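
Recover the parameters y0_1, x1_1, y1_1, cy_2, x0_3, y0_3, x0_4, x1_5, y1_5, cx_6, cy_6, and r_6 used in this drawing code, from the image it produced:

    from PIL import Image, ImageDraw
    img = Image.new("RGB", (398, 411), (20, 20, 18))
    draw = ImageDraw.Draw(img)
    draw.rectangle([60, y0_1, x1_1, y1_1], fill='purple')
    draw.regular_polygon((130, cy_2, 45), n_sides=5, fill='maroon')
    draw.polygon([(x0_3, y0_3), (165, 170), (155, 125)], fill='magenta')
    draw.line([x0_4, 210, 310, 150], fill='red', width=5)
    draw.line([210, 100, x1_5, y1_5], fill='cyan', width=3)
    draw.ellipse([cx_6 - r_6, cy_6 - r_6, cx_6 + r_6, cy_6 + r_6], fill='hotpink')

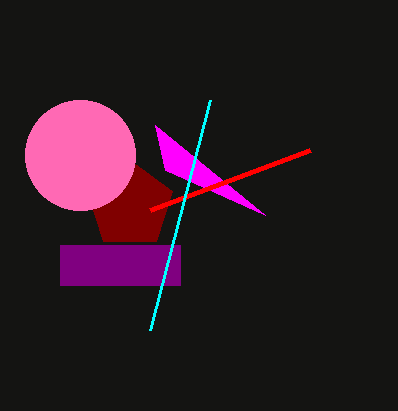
y0_1 = 245
x1_1 = 180
y1_1 = 285
cy_2 = 205
x0_3 = 265
y0_3 = 215
x0_4 = 150
x1_5 = 150
y1_5 = 330
cx_6 = 80
cy_6 = 155
r_6 = 55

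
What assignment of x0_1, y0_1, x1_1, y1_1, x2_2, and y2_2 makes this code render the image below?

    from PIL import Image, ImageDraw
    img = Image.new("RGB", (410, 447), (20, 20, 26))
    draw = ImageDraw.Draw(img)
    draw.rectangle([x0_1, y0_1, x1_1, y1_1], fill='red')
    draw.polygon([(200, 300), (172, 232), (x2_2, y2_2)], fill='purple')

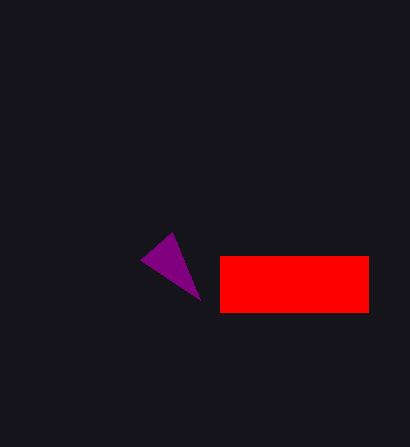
x0_1 = 220
y0_1 = 256
x1_1 = 368
y1_1 = 312
x2_2 = 140
y2_2 = 260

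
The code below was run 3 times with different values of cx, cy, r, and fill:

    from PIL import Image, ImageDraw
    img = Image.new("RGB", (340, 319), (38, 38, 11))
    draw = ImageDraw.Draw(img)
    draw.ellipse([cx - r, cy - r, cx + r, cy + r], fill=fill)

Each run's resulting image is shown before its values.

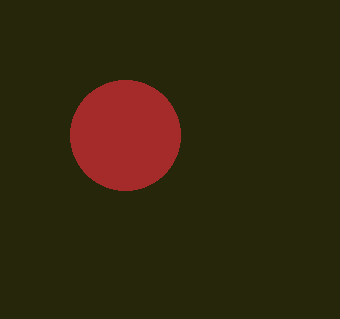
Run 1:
cx = 125; cy = 135; r = 55; fill = 'brown'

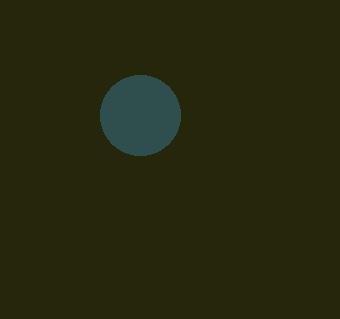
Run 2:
cx = 140, cy = 115, r = 40, fill = 'darkslategray'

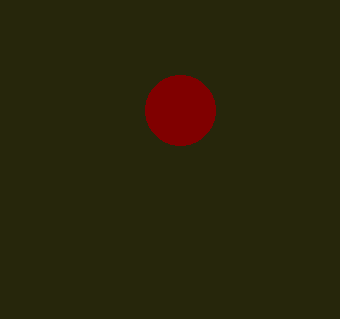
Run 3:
cx = 180
cy = 110
r = 35
fill = 'maroon'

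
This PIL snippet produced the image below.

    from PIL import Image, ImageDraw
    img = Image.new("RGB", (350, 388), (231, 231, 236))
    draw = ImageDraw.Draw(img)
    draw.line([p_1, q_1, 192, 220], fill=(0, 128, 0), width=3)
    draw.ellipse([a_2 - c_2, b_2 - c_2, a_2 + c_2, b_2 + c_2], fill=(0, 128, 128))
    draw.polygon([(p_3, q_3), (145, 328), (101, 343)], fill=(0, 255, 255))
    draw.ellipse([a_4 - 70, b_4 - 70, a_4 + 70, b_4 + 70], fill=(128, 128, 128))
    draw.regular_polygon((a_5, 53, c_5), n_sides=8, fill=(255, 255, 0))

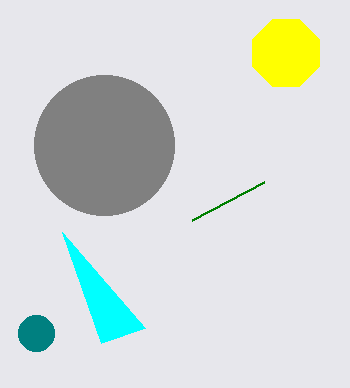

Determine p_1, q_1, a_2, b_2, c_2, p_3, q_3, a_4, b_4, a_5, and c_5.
p_1 = 264, q_1 = 182, a_2 = 36, b_2 = 333, c_2 = 18, p_3 = 62, q_3 = 232, a_4 = 104, b_4 = 145, a_5 = 286, c_5 = 36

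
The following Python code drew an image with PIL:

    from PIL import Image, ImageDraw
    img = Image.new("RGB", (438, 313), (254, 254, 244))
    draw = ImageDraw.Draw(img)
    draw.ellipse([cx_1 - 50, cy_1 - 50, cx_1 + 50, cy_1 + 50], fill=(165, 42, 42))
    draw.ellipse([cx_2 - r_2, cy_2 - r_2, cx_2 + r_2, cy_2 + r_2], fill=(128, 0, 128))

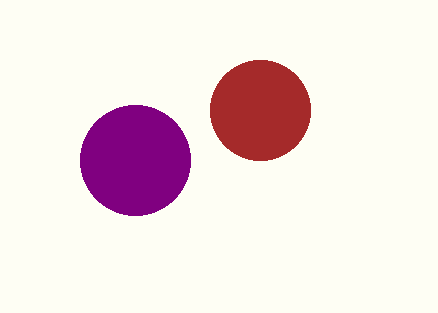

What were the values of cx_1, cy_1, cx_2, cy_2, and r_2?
cx_1 = 260; cy_1 = 110; cx_2 = 135; cy_2 = 160; r_2 = 55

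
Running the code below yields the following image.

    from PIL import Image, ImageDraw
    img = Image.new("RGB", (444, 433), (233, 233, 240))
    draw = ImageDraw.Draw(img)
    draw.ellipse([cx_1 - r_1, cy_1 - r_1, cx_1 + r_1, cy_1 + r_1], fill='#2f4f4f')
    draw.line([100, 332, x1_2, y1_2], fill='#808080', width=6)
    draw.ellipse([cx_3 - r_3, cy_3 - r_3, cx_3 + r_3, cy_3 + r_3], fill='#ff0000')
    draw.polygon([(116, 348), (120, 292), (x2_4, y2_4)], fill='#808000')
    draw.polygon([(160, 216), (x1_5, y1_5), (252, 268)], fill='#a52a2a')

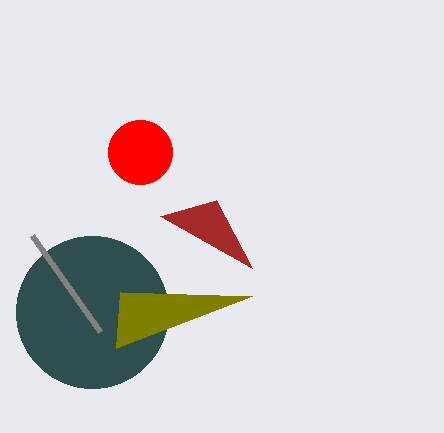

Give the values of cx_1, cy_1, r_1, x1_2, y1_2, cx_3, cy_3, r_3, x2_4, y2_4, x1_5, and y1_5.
cx_1 = 92
cy_1 = 312
r_1 = 76
x1_2 = 32
y1_2 = 236
cx_3 = 140
cy_3 = 152
r_3 = 32
x2_4 = 252
y2_4 = 296
x1_5 = 216
y1_5 = 200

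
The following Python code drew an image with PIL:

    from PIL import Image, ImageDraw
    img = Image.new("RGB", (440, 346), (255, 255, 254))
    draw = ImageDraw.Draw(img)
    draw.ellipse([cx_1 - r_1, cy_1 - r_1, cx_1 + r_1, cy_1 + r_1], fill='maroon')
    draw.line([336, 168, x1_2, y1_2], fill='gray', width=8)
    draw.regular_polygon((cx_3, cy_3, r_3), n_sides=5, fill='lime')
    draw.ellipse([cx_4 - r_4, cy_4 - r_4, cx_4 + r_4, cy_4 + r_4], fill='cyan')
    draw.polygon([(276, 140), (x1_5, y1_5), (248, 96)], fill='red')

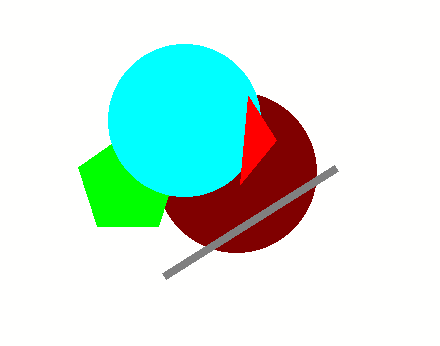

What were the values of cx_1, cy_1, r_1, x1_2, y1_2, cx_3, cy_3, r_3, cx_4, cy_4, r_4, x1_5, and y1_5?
cx_1 = 236, cy_1 = 172, r_1 = 80, x1_2 = 164, y1_2 = 276, cx_3 = 128, cy_3 = 184, r_3 = 52, cx_4 = 184, cy_4 = 120, r_4 = 76, x1_5 = 240, y1_5 = 184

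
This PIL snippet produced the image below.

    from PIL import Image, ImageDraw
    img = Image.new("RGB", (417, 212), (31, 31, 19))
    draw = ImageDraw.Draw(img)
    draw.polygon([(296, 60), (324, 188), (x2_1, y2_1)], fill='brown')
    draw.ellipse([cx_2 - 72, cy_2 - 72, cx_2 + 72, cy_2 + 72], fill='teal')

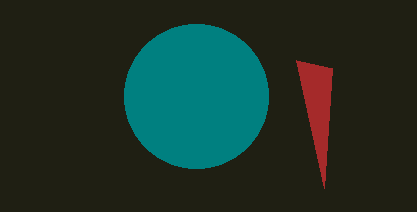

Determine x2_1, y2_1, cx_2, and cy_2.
x2_1 = 332, y2_1 = 68, cx_2 = 196, cy_2 = 96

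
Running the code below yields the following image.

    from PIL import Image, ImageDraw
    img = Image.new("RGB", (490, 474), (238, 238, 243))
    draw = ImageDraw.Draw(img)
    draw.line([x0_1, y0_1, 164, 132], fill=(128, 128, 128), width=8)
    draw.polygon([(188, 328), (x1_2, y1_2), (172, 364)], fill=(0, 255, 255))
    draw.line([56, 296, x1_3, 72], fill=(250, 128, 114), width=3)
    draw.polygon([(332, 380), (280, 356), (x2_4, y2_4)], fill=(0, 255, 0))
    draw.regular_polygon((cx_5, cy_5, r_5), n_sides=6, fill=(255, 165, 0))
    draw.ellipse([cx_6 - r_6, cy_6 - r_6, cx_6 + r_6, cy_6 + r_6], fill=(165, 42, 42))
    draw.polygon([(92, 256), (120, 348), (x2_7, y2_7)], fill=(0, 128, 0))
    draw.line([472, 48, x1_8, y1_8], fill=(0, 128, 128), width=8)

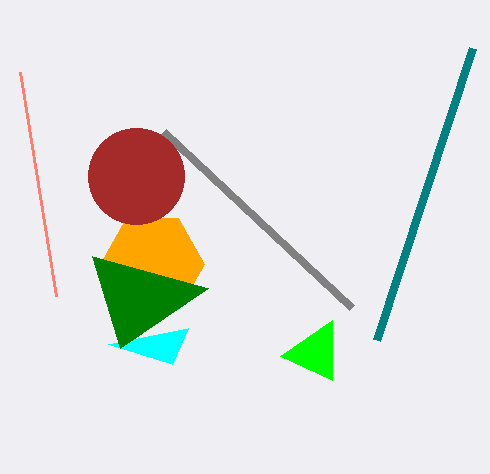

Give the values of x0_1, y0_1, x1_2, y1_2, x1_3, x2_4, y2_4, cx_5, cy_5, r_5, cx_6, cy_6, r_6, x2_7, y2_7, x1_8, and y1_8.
x0_1 = 352
y0_1 = 308
x1_2 = 108
y1_2 = 344
x1_3 = 20
x2_4 = 332
y2_4 = 320
cx_5 = 152
cy_5 = 264
r_5 = 52
cx_6 = 136
cy_6 = 176
r_6 = 48
x2_7 = 208
y2_7 = 288
x1_8 = 376
y1_8 = 340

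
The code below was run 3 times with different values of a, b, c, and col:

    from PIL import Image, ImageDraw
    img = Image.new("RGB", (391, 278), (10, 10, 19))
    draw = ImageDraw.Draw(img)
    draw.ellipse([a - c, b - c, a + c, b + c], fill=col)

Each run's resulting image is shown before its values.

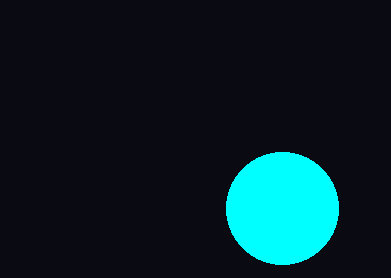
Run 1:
a = 282; b = 208; c = 56; col = 'cyan'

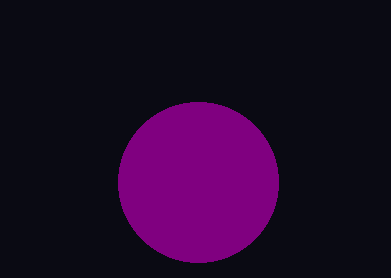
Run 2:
a = 198; b = 182; c = 80; col = 'purple'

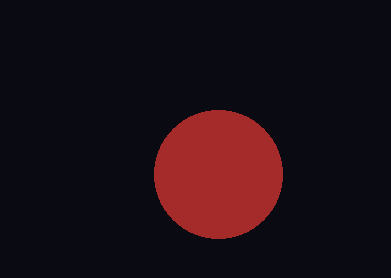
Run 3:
a = 218
b = 174
c = 64
col = 'brown'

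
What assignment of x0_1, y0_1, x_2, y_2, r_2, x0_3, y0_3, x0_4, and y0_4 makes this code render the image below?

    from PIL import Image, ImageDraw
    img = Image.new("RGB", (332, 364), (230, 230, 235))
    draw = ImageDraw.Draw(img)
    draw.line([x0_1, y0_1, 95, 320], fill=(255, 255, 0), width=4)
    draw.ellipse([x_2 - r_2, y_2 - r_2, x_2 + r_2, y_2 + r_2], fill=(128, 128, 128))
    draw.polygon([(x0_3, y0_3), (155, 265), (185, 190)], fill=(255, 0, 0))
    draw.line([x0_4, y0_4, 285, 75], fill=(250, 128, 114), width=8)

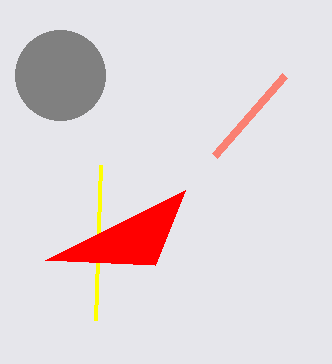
x0_1 = 100; y0_1 = 165; x_2 = 60; y_2 = 75; r_2 = 45; x0_3 = 45; y0_3 = 260; x0_4 = 215; y0_4 = 155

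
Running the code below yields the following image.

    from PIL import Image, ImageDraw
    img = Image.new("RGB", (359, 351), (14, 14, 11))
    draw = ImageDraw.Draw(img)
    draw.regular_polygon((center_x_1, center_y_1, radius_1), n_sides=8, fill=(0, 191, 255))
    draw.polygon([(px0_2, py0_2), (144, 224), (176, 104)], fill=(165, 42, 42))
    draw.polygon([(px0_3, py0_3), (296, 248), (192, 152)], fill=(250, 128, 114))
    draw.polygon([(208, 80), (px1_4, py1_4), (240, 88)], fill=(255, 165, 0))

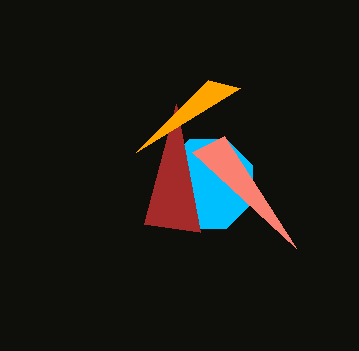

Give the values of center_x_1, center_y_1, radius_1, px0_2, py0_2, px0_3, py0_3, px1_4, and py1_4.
center_x_1 = 208; center_y_1 = 184; radius_1 = 48; px0_2 = 200; py0_2 = 232; px0_3 = 224; py0_3 = 136; px1_4 = 136; py1_4 = 152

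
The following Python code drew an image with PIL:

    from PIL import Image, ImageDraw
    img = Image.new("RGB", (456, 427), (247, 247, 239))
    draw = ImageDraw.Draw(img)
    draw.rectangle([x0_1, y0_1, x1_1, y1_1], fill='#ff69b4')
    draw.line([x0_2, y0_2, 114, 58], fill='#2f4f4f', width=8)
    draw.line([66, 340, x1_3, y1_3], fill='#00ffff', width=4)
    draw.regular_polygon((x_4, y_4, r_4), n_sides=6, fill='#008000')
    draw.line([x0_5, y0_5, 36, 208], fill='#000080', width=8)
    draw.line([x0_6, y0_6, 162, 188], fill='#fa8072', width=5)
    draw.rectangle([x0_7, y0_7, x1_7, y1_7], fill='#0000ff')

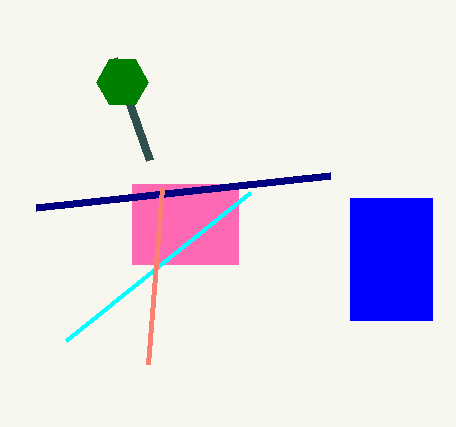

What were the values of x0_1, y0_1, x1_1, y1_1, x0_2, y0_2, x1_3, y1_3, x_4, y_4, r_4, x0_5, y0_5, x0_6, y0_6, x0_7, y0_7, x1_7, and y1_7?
x0_1 = 132, y0_1 = 184, x1_1 = 238, y1_1 = 264, x0_2 = 150, y0_2 = 160, x1_3 = 250, y1_3 = 192, x_4 = 122, y_4 = 82, r_4 = 26, x0_5 = 330, y0_5 = 176, x0_6 = 148, y0_6 = 364, x0_7 = 350, y0_7 = 198, x1_7 = 432, y1_7 = 320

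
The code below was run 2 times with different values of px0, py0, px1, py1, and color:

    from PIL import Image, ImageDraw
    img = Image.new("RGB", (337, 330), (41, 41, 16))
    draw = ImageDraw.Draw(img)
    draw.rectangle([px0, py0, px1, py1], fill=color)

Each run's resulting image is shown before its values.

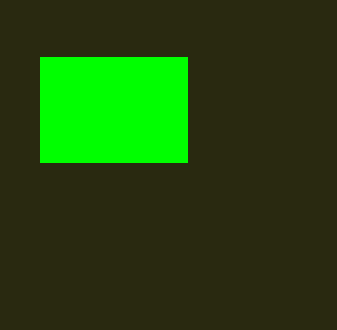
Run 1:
px0 = 40; py0 = 57; px1 = 187; py1 = 162; color = 'lime'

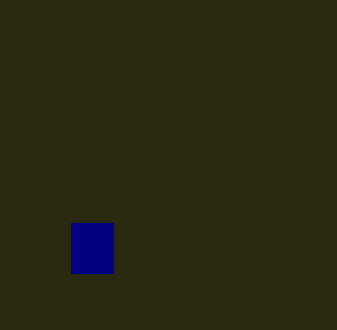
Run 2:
px0 = 71, py0 = 223, px1 = 113, py1 = 273, color = 'navy'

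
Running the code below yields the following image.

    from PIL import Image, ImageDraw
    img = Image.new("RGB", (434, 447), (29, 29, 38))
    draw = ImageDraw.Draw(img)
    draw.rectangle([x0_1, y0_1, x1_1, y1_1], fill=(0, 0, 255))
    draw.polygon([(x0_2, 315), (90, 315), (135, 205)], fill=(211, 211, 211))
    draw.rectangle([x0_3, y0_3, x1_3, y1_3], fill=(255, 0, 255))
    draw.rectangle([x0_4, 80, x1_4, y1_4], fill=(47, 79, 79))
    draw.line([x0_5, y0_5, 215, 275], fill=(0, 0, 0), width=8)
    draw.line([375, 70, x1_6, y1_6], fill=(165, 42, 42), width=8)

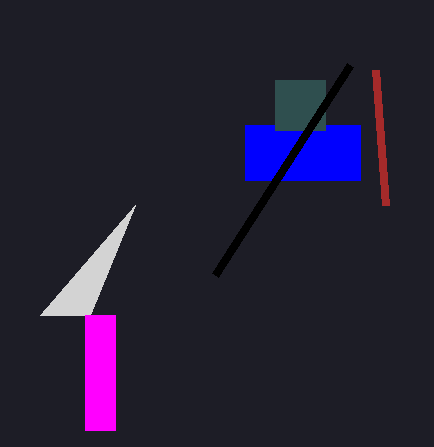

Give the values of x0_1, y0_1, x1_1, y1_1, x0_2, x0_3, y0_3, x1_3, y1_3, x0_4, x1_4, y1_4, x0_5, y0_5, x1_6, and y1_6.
x0_1 = 245
y0_1 = 125
x1_1 = 360
y1_1 = 180
x0_2 = 40
x0_3 = 85
y0_3 = 315
x1_3 = 115
y1_3 = 430
x0_4 = 275
x1_4 = 325
y1_4 = 130
x0_5 = 350
y0_5 = 65
x1_6 = 385
y1_6 = 205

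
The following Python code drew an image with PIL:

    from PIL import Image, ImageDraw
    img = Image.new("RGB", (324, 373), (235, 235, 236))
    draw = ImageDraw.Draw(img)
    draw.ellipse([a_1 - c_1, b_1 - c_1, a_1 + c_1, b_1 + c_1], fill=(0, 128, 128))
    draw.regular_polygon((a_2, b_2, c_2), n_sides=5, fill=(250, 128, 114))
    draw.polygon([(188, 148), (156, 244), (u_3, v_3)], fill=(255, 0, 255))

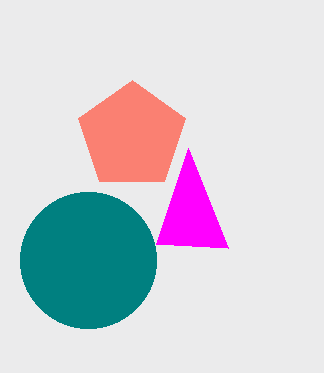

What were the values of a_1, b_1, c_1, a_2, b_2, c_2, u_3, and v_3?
a_1 = 88; b_1 = 260; c_1 = 68; a_2 = 132; b_2 = 136; c_2 = 56; u_3 = 228; v_3 = 248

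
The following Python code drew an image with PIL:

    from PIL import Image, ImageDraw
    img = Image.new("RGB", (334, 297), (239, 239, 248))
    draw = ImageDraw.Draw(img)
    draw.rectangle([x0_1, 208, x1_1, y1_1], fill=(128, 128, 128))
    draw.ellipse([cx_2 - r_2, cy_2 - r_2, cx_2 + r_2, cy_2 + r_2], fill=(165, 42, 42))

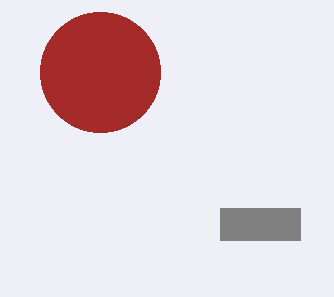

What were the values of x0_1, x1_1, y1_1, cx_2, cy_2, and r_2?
x0_1 = 220; x1_1 = 300; y1_1 = 240; cx_2 = 100; cy_2 = 72; r_2 = 60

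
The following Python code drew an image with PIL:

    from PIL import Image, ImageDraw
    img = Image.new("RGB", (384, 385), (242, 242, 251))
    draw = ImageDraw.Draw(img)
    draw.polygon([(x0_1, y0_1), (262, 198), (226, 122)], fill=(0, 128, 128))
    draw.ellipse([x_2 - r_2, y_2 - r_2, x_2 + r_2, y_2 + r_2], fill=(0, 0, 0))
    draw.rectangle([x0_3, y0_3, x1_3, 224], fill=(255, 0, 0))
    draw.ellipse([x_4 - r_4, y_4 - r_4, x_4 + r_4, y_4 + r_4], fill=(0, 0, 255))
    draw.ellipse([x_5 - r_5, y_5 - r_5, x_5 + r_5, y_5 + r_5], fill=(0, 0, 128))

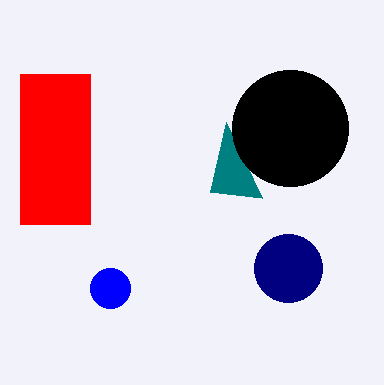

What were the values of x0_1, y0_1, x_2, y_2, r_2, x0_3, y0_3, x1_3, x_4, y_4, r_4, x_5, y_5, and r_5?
x0_1 = 210, y0_1 = 192, x_2 = 290, y_2 = 128, r_2 = 58, x0_3 = 20, y0_3 = 74, x1_3 = 90, x_4 = 110, y_4 = 288, r_4 = 20, x_5 = 288, y_5 = 268, r_5 = 34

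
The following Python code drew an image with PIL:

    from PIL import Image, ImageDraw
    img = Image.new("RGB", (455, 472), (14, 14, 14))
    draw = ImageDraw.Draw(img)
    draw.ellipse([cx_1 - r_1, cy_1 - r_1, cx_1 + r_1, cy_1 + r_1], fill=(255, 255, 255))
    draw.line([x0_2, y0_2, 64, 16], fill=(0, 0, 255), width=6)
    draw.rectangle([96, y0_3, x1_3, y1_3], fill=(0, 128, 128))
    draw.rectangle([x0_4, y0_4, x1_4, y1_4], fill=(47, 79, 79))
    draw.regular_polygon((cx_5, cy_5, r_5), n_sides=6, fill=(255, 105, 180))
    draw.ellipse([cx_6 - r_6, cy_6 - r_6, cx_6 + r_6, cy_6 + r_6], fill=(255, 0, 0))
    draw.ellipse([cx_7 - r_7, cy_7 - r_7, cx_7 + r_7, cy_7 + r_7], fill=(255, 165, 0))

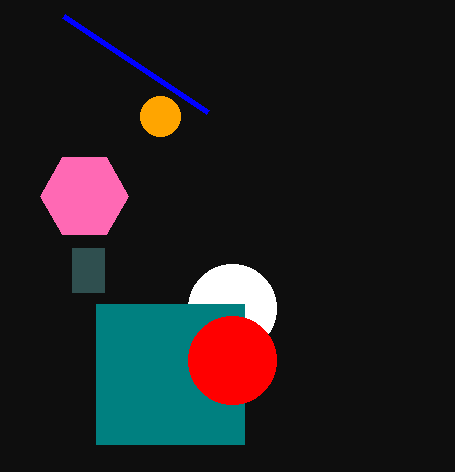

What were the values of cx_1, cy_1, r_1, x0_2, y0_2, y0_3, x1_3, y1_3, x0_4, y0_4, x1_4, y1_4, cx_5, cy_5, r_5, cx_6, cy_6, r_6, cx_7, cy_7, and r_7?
cx_1 = 232, cy_1 = 308, r_1 = 44, x0_2 = 208, y0_2 = 112, y0_3 = 304, x1_3 = 244, y1_3 = 444, x0_4 = 72, y0_4 = 248, x1_4 = 104, y1_4 = 292, cx_5 = 84, cy_5 = 196, r_5 = 44, cx_6 = 232, cy_6 = 360, r_6 = 44, cx_7 = 160, cy_7 = 116, r_7 = 20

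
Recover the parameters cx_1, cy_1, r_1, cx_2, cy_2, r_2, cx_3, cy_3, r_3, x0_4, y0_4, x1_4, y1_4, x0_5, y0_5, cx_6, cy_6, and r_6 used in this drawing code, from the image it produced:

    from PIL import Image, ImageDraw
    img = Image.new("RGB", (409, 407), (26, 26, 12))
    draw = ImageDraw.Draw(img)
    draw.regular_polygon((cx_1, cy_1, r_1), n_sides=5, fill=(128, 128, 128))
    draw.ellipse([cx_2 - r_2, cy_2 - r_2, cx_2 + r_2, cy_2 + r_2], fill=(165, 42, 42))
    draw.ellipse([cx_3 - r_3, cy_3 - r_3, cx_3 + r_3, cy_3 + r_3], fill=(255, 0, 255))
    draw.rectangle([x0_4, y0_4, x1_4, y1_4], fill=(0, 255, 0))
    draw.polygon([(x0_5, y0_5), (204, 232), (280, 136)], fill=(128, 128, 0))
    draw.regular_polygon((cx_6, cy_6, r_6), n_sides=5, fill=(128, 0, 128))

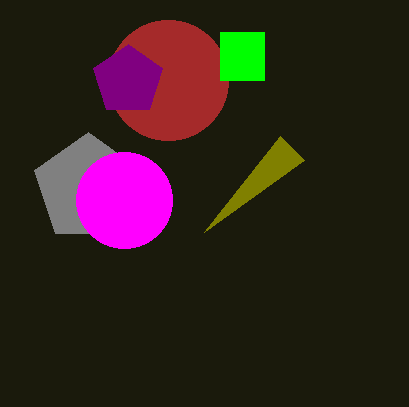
cx_1 = 88; cy_1 = 188; r_1 = 56; cx_2 = 168; cy_2 = 80; r_2 = 60; cx_3 = 124; cy_3 = 200; r_3 = 48; x0_4 = 220; y0_4 = 32; x1_4 = 264; y1_4 = 80; x0_5 = 304; y0_5 = 160; cx_6 = 128; cy_6 = 80; r_6 = 36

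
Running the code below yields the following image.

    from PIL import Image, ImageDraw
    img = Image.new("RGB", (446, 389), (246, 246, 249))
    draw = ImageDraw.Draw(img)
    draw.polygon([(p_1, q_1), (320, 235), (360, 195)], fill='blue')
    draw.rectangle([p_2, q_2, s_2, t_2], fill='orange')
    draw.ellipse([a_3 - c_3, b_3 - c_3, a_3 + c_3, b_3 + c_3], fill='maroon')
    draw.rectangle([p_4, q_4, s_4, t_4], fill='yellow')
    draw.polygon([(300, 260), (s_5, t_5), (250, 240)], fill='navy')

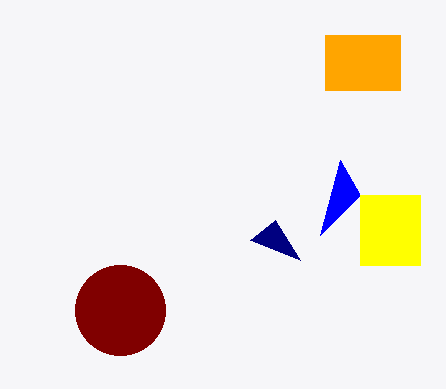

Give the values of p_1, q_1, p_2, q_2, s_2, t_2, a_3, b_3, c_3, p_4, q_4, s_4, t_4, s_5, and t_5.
p_1 = 340, q_1 = 160, p_2 = 325, q_2 = 35, s_2 = 400, t_2 = 90, a_3 = 120, b_3 = 310, c_3 = 45, p_4 = 360, q_4 = 195, s_4 = 420, t_4 = 265, s_5 = 275, t_5 = 220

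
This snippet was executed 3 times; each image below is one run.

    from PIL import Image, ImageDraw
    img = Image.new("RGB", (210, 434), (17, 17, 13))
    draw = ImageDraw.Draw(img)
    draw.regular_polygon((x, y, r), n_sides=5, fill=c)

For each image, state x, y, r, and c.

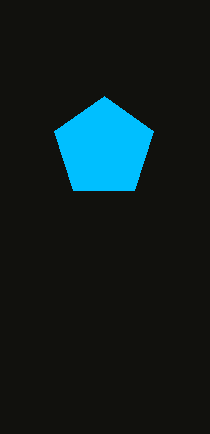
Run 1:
x = 104
y = 148
r = 52
c = 'deepskyblue'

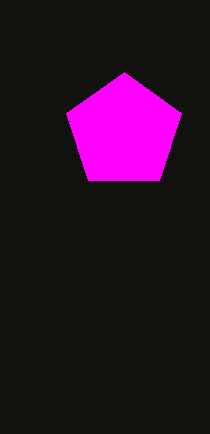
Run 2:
x = 124, y = 132, r = 60, c = 'magenta'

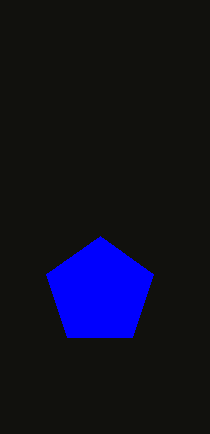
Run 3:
x = 100, y = 292, r = 56, c = 'blue'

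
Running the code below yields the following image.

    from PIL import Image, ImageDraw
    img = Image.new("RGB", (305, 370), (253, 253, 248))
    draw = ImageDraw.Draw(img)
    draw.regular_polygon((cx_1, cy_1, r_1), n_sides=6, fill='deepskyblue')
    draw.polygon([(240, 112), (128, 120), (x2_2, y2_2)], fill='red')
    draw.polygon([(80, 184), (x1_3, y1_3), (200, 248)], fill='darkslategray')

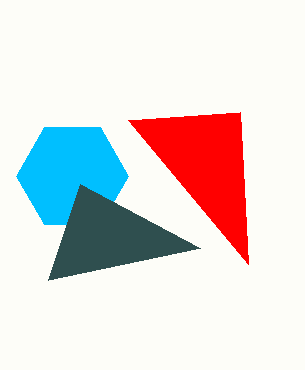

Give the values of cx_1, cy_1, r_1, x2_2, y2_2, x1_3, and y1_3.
cx_1 = 72
cy_1 = 176
r_1 = 56
x2_2 = 248
y2_2 = 264
x1_3 = 48
y1_3 = 280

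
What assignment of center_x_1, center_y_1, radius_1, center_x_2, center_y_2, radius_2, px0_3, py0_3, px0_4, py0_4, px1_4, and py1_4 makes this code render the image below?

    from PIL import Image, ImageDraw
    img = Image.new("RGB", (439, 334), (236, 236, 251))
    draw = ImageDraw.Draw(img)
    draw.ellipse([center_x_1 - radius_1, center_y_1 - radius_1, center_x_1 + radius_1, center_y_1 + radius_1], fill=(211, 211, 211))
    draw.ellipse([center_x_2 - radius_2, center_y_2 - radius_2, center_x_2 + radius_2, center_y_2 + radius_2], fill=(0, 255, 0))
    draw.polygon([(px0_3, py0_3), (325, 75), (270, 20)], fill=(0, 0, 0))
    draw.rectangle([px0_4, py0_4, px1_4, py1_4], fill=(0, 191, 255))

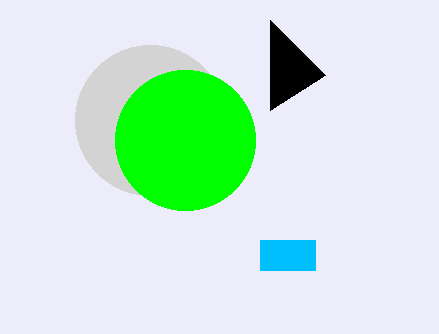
center_x_1 = 150, center_y_1 = 120, radius_1 = 75, center_x_2 = 185, center_y_2 = 140, radius_2 = 70, px0_3 = 270, py0_3 = 110, px0_4 = 260, py0_4 = 240, px1_4 = 315, py1_4 = 270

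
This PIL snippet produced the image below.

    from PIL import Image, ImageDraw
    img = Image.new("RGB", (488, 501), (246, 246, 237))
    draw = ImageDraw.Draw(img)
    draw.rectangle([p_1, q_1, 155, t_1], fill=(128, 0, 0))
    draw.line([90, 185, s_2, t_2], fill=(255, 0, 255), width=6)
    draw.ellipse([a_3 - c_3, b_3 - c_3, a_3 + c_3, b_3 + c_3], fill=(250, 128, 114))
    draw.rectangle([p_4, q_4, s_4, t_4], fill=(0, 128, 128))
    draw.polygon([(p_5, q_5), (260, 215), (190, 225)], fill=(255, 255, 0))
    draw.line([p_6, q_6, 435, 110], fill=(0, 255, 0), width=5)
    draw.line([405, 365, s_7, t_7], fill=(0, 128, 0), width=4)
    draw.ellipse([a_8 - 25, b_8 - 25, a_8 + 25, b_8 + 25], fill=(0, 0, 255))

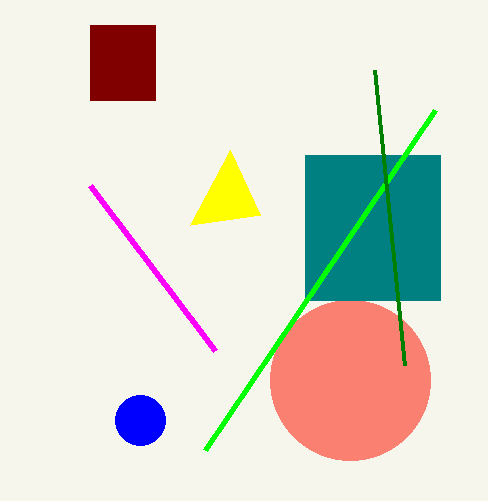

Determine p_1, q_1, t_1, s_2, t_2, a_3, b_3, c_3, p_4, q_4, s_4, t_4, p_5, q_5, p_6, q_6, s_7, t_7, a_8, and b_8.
p_1 = 90; q_1 = 25; t_1 = 100; s_2 = 215; t_2 = 350; a_3 = 350; b_3 = 380; c_3 = 80; p_4 = 305; q_4 = 155; s_4 = 440; t_4 = 300; p_5 = 230; q_5 = 150; p_6 = 205; q_6 = 450; s_7 = 375; t_7 = 70; a_8 = 140; b_8 = 420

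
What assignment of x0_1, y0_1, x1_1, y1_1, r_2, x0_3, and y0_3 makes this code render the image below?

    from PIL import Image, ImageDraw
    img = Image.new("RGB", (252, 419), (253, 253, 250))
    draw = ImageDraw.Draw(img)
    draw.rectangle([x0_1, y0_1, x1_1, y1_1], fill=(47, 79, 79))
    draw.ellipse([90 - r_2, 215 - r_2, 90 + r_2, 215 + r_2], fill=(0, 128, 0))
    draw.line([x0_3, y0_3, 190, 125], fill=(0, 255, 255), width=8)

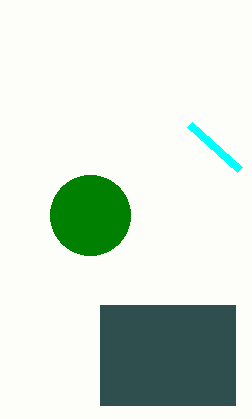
x0_1 = 100; y0_1 = 305; x1_1 = 235; y1_1 = 405; r_2 = 40; x0_3 = 240; y0_3 = 170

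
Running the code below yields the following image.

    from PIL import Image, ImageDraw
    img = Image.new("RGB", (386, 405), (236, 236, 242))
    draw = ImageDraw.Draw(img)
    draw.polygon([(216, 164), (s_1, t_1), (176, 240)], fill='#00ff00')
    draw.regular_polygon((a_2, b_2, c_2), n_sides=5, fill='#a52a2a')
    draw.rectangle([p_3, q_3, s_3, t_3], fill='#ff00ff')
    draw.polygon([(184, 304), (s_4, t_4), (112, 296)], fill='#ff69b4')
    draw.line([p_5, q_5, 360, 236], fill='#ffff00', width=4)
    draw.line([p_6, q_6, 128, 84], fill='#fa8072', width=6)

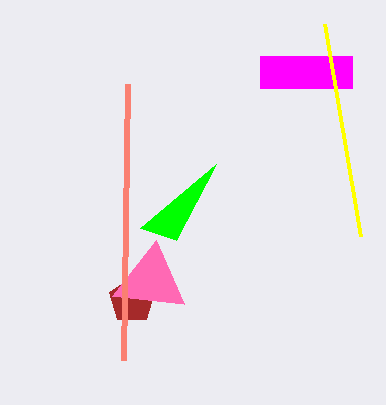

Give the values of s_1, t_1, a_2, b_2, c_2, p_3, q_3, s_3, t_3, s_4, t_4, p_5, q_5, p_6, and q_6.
s_1 = 140
t_1 = 228
a_2 = 132
b_2 = 300
c_2 = 24
p_3 = 260
q_3 = 56
s_3 = 352
t_3 = 88
s_4 = 156
t_4 = 240
p_5 = 324
q_5 = 24
p_6 = 124
q_6 = 360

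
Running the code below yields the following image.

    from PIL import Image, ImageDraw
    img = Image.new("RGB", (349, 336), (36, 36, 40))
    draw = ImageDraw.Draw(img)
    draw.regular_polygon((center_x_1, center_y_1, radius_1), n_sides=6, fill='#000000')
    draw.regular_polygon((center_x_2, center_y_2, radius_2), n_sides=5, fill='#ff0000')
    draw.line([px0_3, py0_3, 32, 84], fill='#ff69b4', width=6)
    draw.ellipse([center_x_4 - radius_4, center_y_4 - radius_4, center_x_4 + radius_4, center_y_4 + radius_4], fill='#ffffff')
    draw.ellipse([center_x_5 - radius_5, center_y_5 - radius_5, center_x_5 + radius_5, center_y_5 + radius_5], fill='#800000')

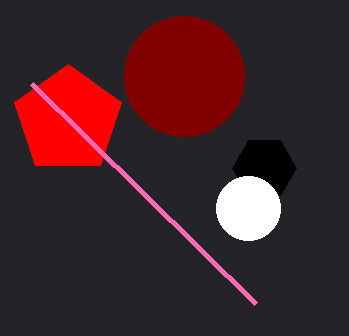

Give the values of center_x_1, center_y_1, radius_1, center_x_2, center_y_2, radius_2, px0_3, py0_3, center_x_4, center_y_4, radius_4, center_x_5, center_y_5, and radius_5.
center_x_1 = 264, center_y_1 = 168, radius_1 = 32, center_x_2 = 68, center_y_2 = 120, radius_2 = 56, px0_3 = 256, py0_3 = 304, center_x_4 = 248, center_y_4 = 208, radius_4 = 32, center_x_5 = 184, center_y_5 = 76, radius_5 = 60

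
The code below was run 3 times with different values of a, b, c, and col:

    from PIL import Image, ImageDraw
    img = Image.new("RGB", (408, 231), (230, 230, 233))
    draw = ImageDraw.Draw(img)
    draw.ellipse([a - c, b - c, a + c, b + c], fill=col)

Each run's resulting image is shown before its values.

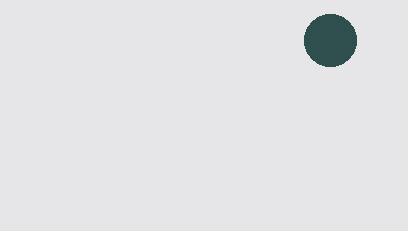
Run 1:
a = 330, b = 40, c = 26, col = 'darkslategray'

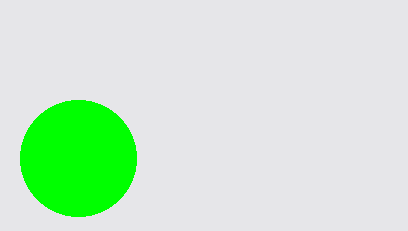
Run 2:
a = 78, b = 158, c = 58, col = 'lime'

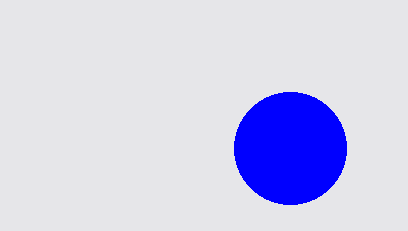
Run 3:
a = 290
b = 148
c = 56
col = 'blue'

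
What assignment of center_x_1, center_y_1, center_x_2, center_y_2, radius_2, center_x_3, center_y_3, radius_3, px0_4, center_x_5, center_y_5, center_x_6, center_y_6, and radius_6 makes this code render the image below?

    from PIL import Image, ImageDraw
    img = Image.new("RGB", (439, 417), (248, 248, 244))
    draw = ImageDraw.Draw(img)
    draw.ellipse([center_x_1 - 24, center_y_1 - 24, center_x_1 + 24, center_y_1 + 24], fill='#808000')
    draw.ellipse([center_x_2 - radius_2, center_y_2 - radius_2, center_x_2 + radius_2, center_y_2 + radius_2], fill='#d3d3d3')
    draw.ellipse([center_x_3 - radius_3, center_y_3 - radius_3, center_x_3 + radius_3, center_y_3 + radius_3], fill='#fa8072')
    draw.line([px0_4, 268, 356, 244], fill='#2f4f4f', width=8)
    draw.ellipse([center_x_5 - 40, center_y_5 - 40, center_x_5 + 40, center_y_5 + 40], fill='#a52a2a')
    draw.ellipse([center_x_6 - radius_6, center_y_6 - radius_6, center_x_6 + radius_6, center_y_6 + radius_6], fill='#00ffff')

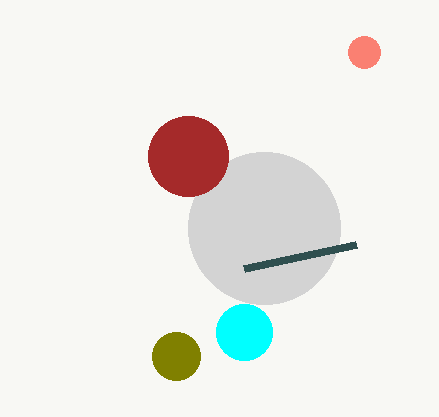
center_x_1 = 176
center_y_1 = 356
center_x_2 = 264
center_y_2 = 228
radius_2 = 76
center_x_3 = 364
center_y_3 = 52
radius_3 = 16
px0_4 = 244
center_x_5 = 188
center_y_5 = 156
center_x_6 = 244
center_y_6 = 332
radius_6 = 28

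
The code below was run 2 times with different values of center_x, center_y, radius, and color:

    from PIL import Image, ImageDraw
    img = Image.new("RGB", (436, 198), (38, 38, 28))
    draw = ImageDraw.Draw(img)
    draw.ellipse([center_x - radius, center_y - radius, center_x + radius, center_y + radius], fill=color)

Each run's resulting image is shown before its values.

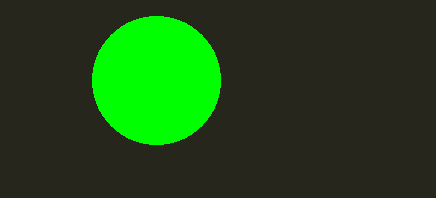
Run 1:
center_x = 156; center_y = 80; radius = 64; color = 'lime'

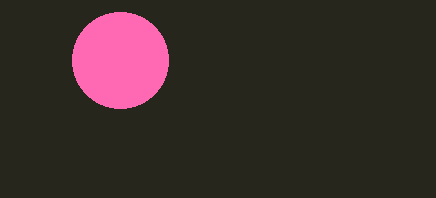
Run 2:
center_x = 120; center_y = 60; radius = 48; color = 'hotpink'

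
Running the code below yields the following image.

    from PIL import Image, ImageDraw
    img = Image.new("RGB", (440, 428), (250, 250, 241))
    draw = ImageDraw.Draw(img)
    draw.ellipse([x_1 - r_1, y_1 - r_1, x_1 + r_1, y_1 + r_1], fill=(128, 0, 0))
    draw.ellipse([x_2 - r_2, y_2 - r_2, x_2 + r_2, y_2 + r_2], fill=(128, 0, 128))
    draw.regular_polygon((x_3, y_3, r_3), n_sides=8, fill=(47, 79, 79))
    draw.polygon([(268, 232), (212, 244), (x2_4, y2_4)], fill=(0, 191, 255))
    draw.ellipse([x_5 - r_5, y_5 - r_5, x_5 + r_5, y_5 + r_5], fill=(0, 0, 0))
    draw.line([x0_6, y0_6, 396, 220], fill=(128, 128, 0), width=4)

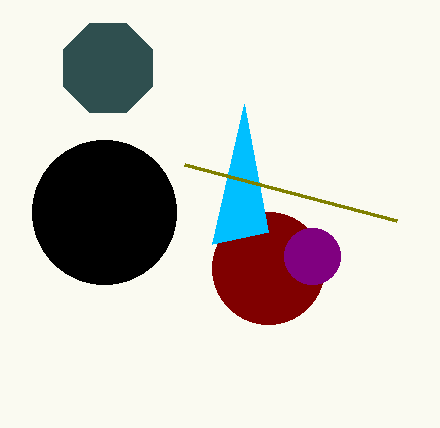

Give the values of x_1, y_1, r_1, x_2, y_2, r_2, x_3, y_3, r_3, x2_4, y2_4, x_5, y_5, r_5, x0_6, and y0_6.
x_1 = 268; y_1 = 268; r_1 = 56; x_2 = 312; y_2 = 256; r_2 = 28; x_3 = 108; y_3 = 68; r_3 = 48; x2_4 = 244; y2_4 = 104; x_5 = 104; y_5 = 212; r_5 = 72; x0_6 = 184; y0_6 = 164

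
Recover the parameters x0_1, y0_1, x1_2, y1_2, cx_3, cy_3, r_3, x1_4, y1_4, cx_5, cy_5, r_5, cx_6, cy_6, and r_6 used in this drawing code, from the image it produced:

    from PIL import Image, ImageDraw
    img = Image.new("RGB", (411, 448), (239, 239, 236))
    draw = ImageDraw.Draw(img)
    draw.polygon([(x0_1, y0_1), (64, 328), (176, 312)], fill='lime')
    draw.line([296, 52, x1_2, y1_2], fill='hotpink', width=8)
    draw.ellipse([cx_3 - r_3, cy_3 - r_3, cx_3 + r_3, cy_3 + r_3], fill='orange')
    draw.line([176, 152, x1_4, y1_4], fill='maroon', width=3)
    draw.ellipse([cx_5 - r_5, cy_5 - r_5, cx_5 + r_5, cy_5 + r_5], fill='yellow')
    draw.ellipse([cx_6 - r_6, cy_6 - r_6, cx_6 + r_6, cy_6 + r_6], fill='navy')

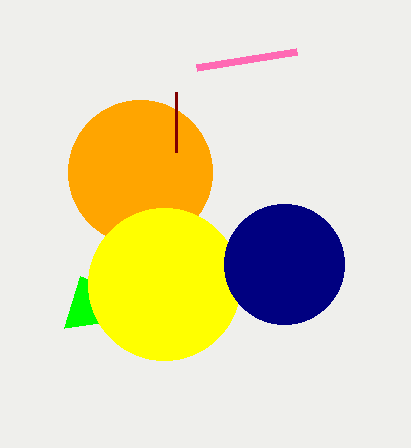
x0_1 = 80; y0_1 = 276; x1_2 = 196; y1_2 = 68; cx_3 = 140; cy_3 = 172; r_3 = 72; x1_4 = 176; y1_4 = 92; cx_5 = 164; cy_5 = 284; r_5 = 76; cx_6 = 284; cy_6 = 264; r_6 = 60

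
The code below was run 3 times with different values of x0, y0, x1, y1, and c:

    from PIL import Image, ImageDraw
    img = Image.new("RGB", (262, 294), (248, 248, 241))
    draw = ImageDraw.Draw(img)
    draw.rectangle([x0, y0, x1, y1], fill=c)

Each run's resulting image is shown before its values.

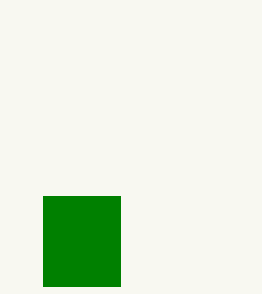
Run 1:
x0 = 43
y0 = 196
x1 = 120
y1 = 286
c = 'green'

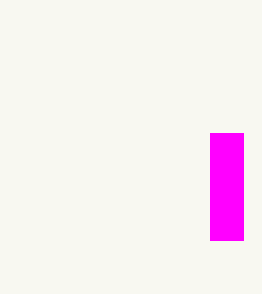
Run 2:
x0 = 210
y0 = 133
x1 = 243
y1 = 240
c = 'magenta'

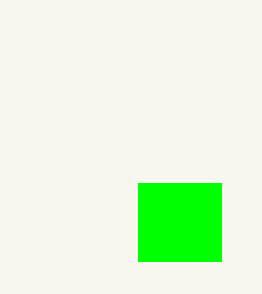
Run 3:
x0 = 138; y0 = 183; x1 = 221; y1 = 261; c = 'lime'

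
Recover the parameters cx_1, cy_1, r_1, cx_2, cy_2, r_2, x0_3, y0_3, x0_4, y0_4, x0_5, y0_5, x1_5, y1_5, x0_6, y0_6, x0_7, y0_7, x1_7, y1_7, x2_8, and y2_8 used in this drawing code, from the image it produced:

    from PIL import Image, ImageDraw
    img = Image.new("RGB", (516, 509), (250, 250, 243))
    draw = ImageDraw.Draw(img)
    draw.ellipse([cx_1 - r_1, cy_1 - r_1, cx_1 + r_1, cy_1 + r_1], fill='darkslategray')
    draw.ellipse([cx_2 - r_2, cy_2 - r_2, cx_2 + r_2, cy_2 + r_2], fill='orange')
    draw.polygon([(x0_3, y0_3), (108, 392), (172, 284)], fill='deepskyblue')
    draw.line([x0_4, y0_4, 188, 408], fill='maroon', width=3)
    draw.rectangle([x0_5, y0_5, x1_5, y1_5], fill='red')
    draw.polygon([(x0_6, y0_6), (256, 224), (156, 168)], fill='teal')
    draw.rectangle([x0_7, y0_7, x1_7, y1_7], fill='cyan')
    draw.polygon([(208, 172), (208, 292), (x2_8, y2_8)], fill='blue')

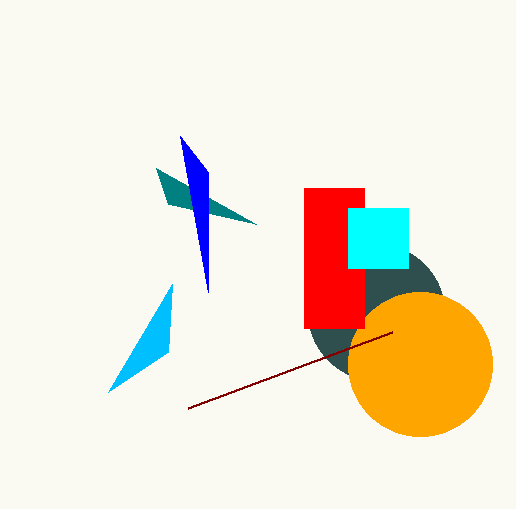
cx_1 = 376; cy_1 = 312; r_1 = 68; cx_2 = 420; cy_2 = 364; r_2 = 72; x0_3 = 168; y0_3 = 352; x0_4 = 392; y0_4 = 332; x0_5 = 304; y0_5 = 188; x1_5 = 364; y1_5 = 328; x0_6 = 168; y0_6 = 204; x0_7 = 348; y0_7 = 208; x1_7 = 408; y1_7 = 268; x2_8 = 180; y2_8 = 136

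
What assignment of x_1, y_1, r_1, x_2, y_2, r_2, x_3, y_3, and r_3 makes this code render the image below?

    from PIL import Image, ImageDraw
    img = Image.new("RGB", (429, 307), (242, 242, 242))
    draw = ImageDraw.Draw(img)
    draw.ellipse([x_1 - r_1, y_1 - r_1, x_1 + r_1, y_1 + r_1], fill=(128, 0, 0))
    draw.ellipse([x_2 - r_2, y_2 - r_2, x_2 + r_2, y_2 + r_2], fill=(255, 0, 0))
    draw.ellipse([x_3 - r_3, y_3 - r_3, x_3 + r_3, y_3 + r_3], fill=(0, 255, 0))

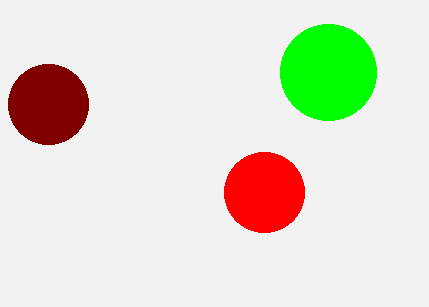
x_1 = 48; y_1 = 104; r_1 = 40; x_2 = 264; y_2 = 192; r_2 = 40; x_3 = 328; y_3 = 72; r_3 = 48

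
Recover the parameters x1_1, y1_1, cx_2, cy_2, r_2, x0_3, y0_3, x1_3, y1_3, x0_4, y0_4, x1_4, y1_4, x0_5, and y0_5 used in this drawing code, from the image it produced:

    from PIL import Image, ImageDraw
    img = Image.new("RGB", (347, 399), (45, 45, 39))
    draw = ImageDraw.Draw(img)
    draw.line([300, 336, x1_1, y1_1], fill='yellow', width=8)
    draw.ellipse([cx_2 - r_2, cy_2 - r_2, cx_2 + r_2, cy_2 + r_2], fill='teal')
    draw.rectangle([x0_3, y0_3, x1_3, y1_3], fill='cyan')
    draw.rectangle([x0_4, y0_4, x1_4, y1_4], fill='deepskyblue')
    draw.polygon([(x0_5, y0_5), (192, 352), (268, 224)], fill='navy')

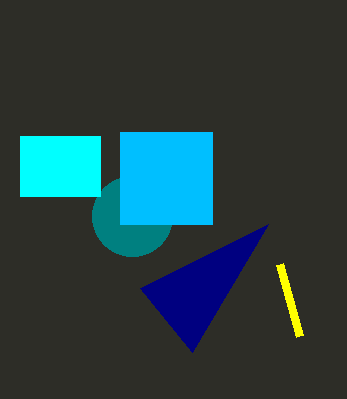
x1_1 = 280, y1_1 = 264, cx_2 = 132, cy_2 = 216, r_2 = 40, x0_3 = 20, y0_3 = 136, x1_3 = 100, y1_3 = 196, x0_4 = 120, y0_4 = 132, x1_4 = 212, y1_4 = 224, x0_5 = 140, y0_5 = 288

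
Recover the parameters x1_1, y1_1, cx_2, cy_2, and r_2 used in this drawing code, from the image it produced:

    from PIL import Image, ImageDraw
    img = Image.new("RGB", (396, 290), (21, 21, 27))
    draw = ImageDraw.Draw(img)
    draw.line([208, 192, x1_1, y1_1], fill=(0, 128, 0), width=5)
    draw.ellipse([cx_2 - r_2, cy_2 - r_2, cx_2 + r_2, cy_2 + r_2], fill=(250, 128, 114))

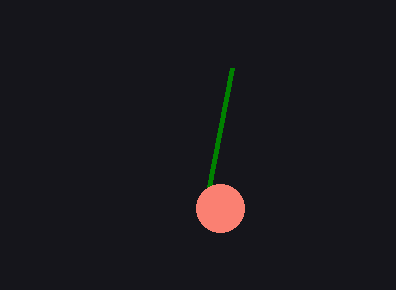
x1_1 = 232; y1_1 = 68; cx_2 = 220; cy_2 = 208; r_2 = 24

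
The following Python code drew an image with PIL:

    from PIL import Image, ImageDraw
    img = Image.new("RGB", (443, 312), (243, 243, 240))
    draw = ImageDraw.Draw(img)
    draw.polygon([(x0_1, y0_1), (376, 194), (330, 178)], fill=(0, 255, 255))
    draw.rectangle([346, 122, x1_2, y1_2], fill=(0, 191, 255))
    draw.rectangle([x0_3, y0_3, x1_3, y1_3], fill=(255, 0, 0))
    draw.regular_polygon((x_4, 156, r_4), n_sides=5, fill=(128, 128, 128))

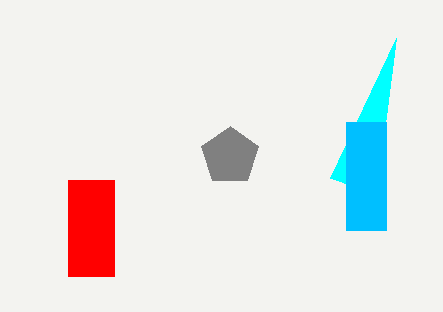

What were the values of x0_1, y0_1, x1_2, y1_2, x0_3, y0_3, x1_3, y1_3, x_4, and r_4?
x0_1 = 396
y0_1 = 38
x1_2 = 386
y1_2 = 230
x0_3 = 68
y0_3 = 180
x1_3 = 114
y1_3 = 276
x_4 = 230
r_4 = 30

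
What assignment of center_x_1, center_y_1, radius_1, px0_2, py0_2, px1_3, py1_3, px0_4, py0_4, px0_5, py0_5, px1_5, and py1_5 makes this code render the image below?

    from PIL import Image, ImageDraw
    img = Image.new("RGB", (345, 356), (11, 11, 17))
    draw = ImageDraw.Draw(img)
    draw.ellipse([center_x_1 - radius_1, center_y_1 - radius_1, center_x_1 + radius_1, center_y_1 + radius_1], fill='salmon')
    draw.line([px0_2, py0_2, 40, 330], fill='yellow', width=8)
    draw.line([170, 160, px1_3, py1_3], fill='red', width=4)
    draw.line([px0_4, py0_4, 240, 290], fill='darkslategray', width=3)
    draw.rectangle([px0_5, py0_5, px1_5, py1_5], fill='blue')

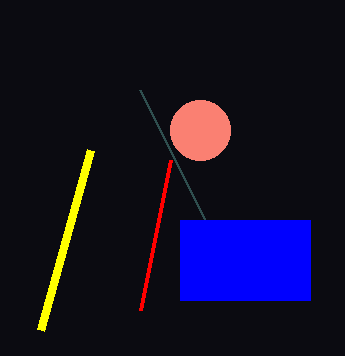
center_x_1 = 200, center_y_1 = 130, radius_1 = 30, px0_2 = 90, py0_2 = 150, px1_3 = 140, py1_3 = 310, px0_4 = 140, py0_4 = 90, px0_5 = 180, py0_5 = 220, px1_5 = 310, py1_5 = 300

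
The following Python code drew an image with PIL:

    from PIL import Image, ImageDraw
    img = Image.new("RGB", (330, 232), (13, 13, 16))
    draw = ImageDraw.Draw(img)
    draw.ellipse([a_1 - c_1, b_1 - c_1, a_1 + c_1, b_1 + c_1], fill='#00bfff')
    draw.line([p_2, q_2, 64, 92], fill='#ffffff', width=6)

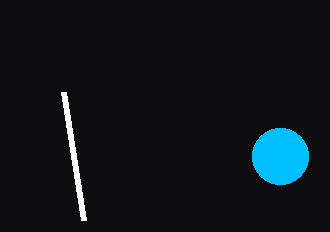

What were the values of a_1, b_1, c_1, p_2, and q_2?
a_1 = 280
b_1 = 156
c_1 = 28
p_2 = 84
q_2 = 220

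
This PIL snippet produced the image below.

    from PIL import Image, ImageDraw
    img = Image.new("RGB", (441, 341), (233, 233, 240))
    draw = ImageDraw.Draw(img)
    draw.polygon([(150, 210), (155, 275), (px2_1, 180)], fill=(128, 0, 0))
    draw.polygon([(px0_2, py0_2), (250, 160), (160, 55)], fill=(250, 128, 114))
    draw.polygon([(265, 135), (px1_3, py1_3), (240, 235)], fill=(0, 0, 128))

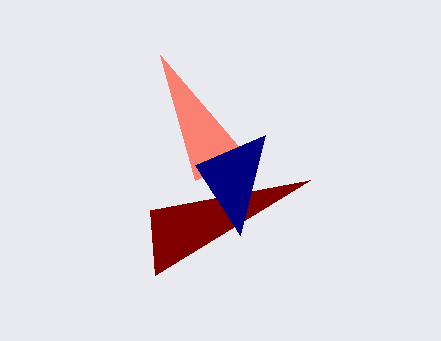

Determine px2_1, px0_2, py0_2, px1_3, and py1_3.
px2_1 = 310, px0_2 = 195, py0_2 = 180, px1_3 = 195, py1_3 = 165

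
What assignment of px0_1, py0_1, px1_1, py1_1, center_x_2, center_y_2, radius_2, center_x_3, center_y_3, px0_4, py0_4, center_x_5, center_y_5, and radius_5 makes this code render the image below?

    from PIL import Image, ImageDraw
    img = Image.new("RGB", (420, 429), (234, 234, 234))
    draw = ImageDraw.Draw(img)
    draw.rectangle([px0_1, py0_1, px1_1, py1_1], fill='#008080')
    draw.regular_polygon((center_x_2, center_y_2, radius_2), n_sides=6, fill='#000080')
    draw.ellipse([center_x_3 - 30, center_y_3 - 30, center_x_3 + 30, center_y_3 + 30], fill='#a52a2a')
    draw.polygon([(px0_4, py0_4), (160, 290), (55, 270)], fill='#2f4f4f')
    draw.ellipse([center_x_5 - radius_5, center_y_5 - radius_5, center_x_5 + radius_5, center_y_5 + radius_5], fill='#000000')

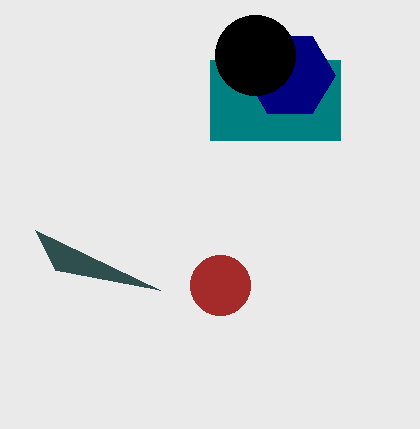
px0_1 = 210, py0_1 = 60, px1_1 = 340, py1_1 = 140, center_x_2 = 290, center_y_2 = 75, radius_2 = 45, center_x_3 = 220, center_y_3 = 285, px0_4 = 35, py0_4 = 230, center_x_5 = 255, center_y_5 = 55, radius_5 = 40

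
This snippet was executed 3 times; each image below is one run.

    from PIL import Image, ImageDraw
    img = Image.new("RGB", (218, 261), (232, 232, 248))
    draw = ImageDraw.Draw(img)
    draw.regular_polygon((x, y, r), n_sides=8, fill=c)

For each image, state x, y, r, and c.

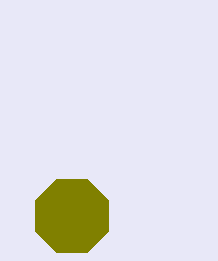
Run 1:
x = 72; y = 216; r = 40; c = 'olive'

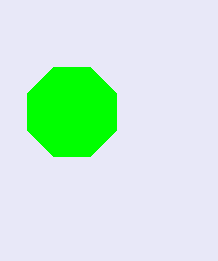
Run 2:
x = 72, y = 112, r = 48, c = 'lime'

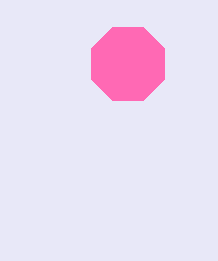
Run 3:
x = 128, y = 64, r = 40, c = 'hotpink'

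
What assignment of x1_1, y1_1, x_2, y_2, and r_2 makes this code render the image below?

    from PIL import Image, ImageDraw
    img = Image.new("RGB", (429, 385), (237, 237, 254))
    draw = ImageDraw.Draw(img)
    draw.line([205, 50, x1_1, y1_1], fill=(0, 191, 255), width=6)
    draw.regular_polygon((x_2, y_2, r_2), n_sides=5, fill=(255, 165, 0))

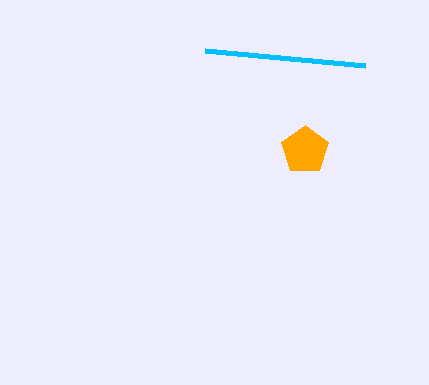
x1_1 = 365
y1_1 = 65
x_2 = 305
y_2 = 150
r_2 = 25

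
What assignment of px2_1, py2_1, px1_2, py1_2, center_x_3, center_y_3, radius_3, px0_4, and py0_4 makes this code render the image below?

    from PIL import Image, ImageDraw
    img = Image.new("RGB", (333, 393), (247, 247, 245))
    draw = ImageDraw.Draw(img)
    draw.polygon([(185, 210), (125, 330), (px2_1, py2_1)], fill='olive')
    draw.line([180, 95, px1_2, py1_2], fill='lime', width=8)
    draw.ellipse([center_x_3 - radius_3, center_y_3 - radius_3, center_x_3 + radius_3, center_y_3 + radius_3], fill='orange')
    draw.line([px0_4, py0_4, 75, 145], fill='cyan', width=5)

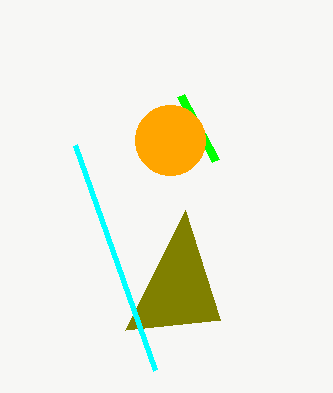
px2_1 = 220; py2_1 = 320; px1_2 = 215; py1_2 = 160; center_x_3 = 170; center_y_3 = 140; radius_3 = 35; px0_4 = 155; py0_4 = 370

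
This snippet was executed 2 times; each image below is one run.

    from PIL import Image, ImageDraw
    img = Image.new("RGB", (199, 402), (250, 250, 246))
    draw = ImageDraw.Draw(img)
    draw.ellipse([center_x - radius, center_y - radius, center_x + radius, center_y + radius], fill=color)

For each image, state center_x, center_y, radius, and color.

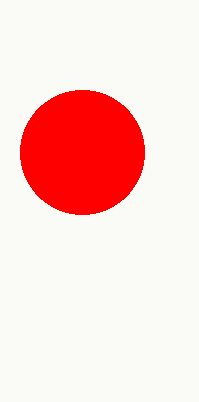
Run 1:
center_x = 82
center_y = 152
radius = 62
color = 'red'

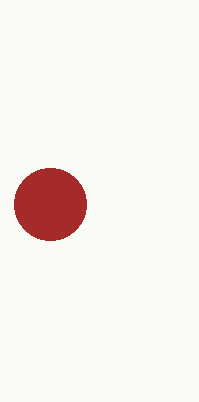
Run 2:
center_x = 50, center_y = 204, radius = 36, color = 'brown'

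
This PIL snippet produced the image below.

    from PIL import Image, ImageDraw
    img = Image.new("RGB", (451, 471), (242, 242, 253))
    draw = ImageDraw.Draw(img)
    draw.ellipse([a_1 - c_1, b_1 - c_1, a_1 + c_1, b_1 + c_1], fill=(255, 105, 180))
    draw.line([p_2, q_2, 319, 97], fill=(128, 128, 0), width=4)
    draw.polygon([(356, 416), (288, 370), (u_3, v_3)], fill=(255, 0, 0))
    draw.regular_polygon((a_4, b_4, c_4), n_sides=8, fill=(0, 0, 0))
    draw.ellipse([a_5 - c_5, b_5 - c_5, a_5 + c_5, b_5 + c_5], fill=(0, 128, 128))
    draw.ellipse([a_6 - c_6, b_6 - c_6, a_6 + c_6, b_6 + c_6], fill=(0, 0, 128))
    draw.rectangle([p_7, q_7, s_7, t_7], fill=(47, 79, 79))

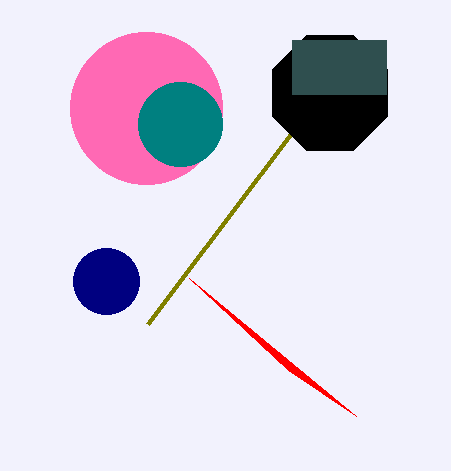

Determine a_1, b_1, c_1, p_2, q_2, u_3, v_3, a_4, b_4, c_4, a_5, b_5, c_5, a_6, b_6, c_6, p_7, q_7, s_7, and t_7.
a_1 = 146; b_1 = 108; c_1 = 76; p_2 = 148; q_2 = 324; u_3 = 189; v_3 = 278; a_4 = 330; b_4 = 93; c_4 = 62; a_5 = 180; b_5 = 124; c_5 = 42; a_6 = 106; b_6 = 281; c_6 = 33; p_7 = 292; q_7 = 40; s_7 = 386; t_7 = 94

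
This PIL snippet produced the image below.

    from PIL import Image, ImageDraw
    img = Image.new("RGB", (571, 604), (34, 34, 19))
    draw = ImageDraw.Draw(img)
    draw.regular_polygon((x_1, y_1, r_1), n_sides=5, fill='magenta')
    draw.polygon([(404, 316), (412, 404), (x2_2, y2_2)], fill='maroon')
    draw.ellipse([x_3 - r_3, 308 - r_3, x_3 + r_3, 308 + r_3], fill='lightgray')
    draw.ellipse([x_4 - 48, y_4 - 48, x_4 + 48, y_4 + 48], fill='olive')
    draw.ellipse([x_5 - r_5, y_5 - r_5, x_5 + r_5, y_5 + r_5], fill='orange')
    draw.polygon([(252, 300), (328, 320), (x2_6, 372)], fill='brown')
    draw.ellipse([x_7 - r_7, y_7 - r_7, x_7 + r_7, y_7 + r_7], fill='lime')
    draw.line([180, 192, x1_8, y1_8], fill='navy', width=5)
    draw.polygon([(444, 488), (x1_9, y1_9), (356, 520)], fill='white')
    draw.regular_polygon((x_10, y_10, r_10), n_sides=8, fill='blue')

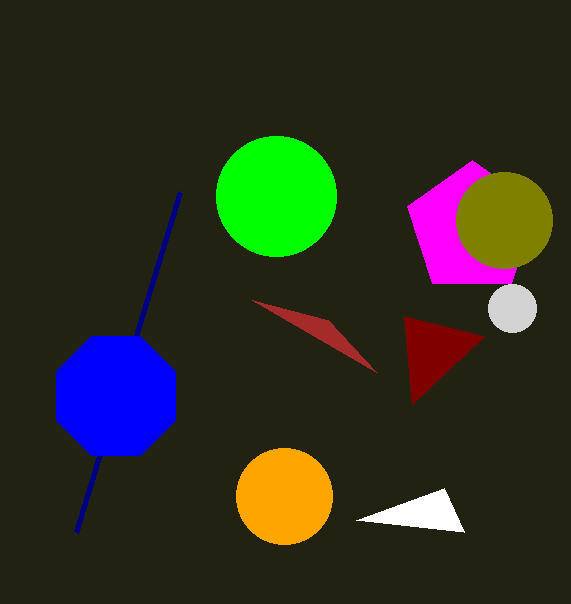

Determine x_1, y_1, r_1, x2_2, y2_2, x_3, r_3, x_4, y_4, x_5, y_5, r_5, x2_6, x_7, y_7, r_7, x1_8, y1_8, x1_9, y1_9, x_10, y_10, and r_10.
x_1 = 472
y_1 = 228
r_1 = 68
x2_2 = 484
y2_2 = 336
x_3 = 512
r_3 = 24
x_4 = 504
y_4 = 220
x_5 = 284
y_5 = 496
r_5 = 48
x2_6 = 376
x_7 = 276
y_7 = 196
r_7 = 60
x1_8 = 76
y1_8 = 532
x1_9 = 464
y1_9 = 532
x_10 = 116
y_10 = 396
r_10 = 64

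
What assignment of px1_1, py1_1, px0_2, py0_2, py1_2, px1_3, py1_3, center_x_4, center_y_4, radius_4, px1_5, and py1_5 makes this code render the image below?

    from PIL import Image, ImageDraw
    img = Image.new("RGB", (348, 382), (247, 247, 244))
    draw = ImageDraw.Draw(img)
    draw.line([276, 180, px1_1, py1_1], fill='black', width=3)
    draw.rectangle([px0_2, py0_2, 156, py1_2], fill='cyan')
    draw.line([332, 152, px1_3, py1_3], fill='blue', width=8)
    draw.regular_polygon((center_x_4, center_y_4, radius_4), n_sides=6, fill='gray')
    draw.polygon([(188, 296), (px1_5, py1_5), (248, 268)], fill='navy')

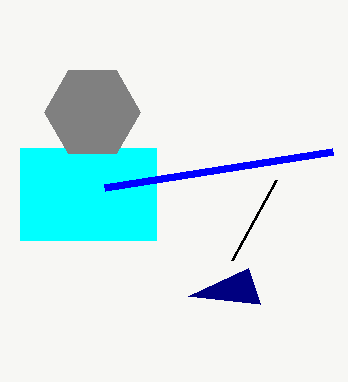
px1_1 = 232; py1_1 = 260; px0_2 = 20; py0_2 = 148; py1_2 = 240; px1_3 = 104; py1_3 = 188; center_x_4 = 92; center_y_4 = 112; radius_4 = 48; px1_5 = 260; py1_5 = 304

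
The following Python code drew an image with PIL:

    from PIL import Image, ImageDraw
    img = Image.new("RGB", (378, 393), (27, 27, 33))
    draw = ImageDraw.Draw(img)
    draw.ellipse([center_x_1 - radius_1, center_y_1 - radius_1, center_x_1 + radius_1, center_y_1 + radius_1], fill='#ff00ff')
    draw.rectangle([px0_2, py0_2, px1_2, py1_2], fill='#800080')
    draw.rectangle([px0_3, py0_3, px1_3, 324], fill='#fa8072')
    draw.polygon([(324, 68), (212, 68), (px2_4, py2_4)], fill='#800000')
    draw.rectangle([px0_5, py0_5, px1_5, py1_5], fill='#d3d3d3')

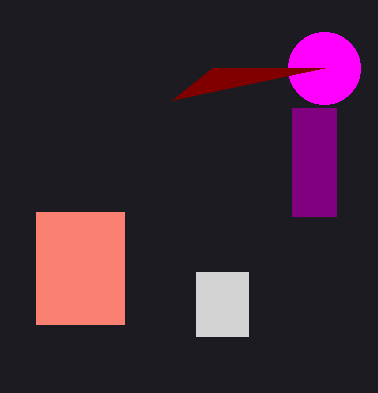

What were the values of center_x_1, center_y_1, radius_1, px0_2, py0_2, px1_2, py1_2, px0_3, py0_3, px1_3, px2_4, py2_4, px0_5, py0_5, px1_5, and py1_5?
center_x_1 = 324; center_y_1 = 68; radius_1 = 36; px0_2 = 292; py0_2 = 108; px1_2 = 336; py1_2 = 216; px0_3 = 36; py0_3 = 212; px1_3 = 124; px2_4 = 172; py2_4 = 100; px0_5 = 196; py0_5 = 272; px1_5 = 248; py1_5 = 336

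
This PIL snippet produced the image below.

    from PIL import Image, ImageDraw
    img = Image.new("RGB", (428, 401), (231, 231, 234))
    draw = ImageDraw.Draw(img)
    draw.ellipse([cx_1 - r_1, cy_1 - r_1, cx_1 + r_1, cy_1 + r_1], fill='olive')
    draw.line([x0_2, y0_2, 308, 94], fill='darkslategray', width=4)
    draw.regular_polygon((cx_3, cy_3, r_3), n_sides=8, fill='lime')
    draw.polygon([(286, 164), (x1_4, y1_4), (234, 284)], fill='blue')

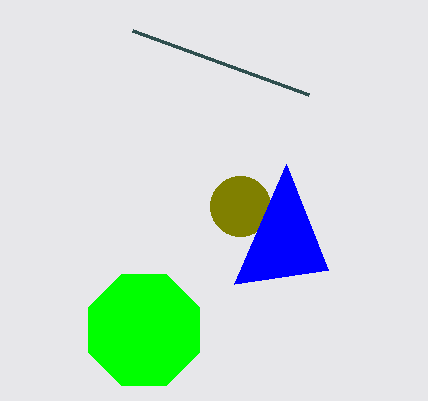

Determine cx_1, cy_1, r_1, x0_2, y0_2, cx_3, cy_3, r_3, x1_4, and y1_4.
cx_1 = 240
cy_1 = 206
r_1 = 30
x0_2 = 132
y0_2 = 30
cx_3 = 144
cy_3 = 330
r_3 = 60
x1_4 = 328
y1_4 = 270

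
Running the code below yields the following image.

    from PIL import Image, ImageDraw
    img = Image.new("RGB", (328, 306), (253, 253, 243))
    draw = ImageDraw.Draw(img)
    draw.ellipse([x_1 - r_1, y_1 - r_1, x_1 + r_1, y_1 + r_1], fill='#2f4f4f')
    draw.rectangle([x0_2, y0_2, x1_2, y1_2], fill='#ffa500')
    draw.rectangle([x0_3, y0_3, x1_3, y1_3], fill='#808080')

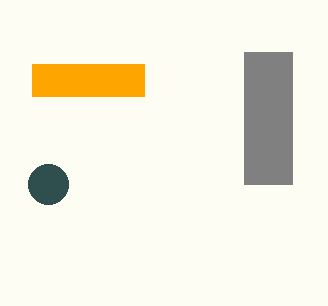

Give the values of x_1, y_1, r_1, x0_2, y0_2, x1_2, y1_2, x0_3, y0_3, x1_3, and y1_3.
x_1 = 48; y_1 = 184; r_1 = 20; x0_2 = 32; y0_2 = 64; x1_2 = 144; y1_2 = 96; x0_3 = 244; y0_3 = 52; x1_3 = 292; y1_3 = 184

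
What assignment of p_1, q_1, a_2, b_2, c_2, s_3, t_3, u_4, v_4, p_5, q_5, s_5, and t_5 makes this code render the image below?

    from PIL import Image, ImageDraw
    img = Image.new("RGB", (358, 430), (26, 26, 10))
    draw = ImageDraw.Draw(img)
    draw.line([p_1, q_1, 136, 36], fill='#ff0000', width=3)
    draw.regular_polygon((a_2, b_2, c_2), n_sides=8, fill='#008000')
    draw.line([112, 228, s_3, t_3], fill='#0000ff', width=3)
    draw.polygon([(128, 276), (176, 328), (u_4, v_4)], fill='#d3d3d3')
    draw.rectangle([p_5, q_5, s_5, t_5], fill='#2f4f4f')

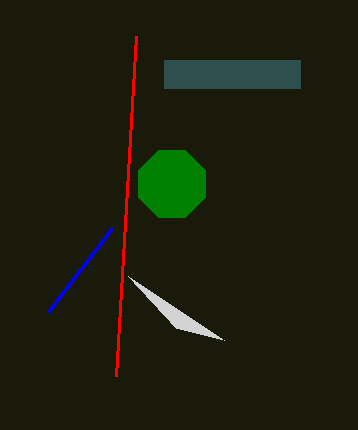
p_1 = 116
q_1 = 376
a_2 = 172
b_2 = 184
c_2 = 36
s_3 = 48
t_3 = 312
u_4 = 224
v_4 = 340
p_5 = 164
q_5 = 60
s_5 = 300
t_5 = 88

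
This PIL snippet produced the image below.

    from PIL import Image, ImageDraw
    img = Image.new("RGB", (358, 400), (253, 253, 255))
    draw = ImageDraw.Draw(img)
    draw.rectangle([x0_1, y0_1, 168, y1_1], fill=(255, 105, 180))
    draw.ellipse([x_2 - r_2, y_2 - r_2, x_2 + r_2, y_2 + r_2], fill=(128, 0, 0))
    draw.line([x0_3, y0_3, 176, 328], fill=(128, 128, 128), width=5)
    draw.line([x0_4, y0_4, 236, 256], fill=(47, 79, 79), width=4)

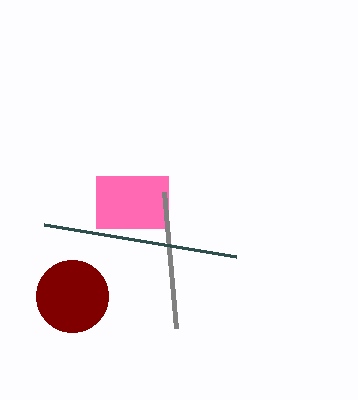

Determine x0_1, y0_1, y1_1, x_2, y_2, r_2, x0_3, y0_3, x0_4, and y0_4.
x0_1 = 96
y0_1 = 176
y1_1 = 228
x_2 = 72
y_2 = 296
r_2 = 36
x0_3 = 164
y0_3 = 192
x0_4 = 44
y0_4 = 224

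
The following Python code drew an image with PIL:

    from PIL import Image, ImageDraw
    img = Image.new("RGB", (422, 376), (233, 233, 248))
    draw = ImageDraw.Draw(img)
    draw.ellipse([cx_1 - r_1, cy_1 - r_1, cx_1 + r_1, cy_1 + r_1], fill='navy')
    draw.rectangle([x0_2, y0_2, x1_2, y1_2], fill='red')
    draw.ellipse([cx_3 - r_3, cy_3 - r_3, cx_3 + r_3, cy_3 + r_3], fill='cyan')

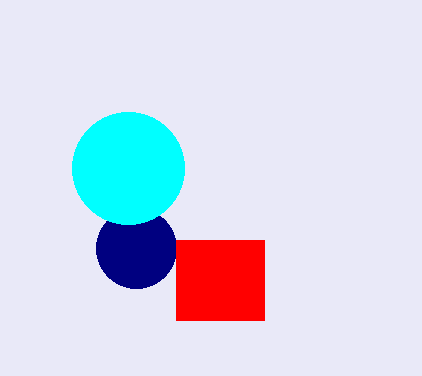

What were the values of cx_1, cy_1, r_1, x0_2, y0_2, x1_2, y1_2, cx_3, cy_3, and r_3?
cx_1 = 136, cy_1 = 248, r_1 = 40, x0_2 = 176, y0_2 = 240, x1_2 = 264, y1_2 = 320, cx_3 = 128, cy_3 = 168, r_3 = 56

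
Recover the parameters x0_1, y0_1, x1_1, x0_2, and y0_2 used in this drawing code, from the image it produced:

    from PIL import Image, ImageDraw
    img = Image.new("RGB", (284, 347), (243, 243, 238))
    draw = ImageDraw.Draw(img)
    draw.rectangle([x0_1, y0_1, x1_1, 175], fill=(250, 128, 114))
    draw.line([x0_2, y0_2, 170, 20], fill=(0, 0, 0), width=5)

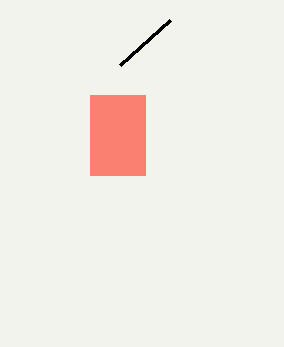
x0_1 = 90, y0_1 = 95, x1_1 = 145, x0_2 = 120, y0_2 = 65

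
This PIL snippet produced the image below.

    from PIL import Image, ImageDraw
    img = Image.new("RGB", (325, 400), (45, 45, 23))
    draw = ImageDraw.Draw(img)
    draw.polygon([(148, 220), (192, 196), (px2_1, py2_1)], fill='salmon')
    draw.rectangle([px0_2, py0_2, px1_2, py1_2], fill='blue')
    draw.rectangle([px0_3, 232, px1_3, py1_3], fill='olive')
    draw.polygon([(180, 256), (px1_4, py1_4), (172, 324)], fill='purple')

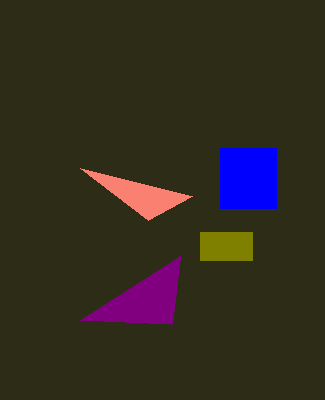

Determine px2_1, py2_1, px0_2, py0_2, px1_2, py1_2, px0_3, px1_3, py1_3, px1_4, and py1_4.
px2_1 = 80
py2_1 = 168
px0_2 = 220
py0_2 = 148
px1_2 = 276
py1_2 = 208
px0_3 = 200
px1_3 = 252
py1_3 = 260
px1_4 = 80
py1_4 = 320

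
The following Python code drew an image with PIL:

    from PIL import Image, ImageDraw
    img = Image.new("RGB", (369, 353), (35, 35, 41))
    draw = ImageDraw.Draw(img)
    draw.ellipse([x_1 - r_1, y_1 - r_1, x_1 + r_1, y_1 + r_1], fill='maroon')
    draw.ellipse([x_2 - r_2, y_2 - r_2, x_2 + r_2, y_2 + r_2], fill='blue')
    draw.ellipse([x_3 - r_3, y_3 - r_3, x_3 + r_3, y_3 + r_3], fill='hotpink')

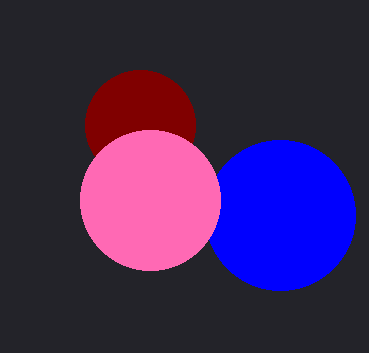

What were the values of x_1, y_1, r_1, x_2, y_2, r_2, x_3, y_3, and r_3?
x_1 = 140; y_1 = 125; r_1 = 55; x_2 = 280; y_2 = 215; r_2 = 75; x_3 = 150; y_3 = 200; r_3 = 70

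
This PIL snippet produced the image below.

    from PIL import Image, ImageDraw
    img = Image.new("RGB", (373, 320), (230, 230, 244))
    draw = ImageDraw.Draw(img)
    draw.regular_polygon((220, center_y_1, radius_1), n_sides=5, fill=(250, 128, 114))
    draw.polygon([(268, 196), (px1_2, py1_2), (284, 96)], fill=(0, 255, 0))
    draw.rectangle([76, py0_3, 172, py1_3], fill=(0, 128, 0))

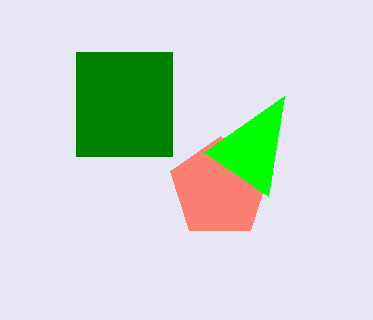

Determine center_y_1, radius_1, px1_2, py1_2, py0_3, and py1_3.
center_y_1 = 188
radius_1 = 52
px1_2 = 204
py1_2 = 152
py0_3 = 52
py1_3 = 156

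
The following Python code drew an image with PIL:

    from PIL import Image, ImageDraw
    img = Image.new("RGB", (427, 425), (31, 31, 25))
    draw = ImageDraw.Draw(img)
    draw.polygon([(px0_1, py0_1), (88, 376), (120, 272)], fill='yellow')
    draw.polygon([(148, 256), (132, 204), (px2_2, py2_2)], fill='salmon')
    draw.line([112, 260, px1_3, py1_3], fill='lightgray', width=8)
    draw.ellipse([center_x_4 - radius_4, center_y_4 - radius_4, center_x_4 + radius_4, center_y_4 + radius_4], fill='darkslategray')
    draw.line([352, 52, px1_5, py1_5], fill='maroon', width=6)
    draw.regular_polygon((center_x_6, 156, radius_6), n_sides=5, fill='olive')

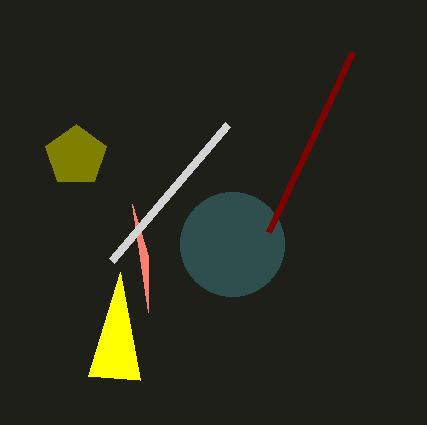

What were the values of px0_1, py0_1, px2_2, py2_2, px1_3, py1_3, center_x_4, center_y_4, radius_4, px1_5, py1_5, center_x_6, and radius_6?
px0_1 = 140; py0_1 = 380; px2_2 = 148; py2_2 = 312; px1_3 = 228; py1_3 = 124; center_x_4 = 232; center_y_4 = 244; radius_4 = 52; px1_5 = 268; py1_5 = 232; center_x_6 = 76; radius_6 = 32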